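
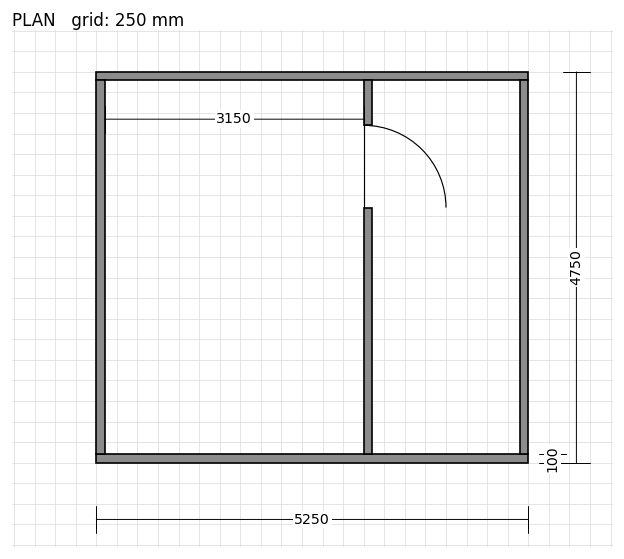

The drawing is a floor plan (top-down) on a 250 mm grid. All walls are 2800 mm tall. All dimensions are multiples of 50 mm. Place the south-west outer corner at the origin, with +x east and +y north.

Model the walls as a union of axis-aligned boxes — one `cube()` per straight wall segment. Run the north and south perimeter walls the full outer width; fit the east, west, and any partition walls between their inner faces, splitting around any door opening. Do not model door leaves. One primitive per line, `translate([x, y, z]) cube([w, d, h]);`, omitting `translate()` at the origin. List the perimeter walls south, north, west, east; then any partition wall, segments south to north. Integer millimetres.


cube([5250, 100, 2800]);
translate([0, 4650, 0]) cube([5250, 100, 2800]);
translate([0, 100, 0]) cube([100, 4550, 2800]);
translate([5150, 100, 0]) cube([100, 4550, 2800]);
translate([3250, 100, 0]) cube([100, 3000, 2800]);
translate([3250, 4100, 0]) cube([100, 550, 2800]);


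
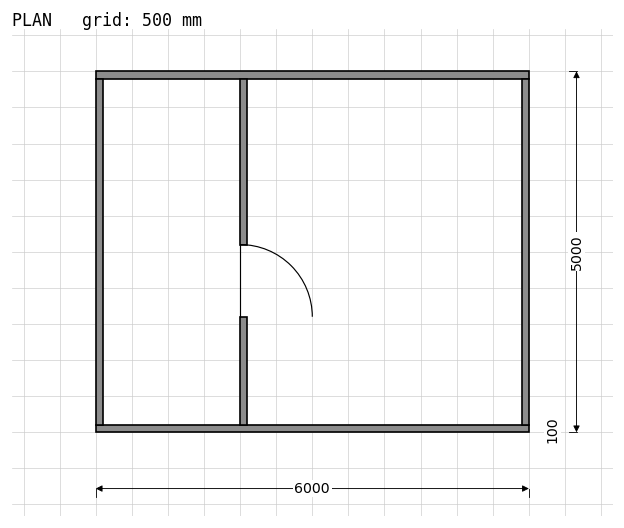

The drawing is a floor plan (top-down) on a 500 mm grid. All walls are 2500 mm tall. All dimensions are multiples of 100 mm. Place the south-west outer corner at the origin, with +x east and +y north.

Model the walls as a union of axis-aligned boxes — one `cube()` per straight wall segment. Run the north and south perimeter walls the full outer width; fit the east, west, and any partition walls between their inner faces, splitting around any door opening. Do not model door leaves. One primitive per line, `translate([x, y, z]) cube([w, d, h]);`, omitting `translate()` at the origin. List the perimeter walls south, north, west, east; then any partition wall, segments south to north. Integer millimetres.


cube([6000, 100, 2500]);
translate([0, 4900, 0]) cube([6000, 100, 2500]);
translate([0, 100, 0]) cube([100, 4800, 2500]);
translate([5900, 100, 0]) cube([100, 4800, 2500]);
translate([2000, 100, 0]) cube([100, 1500, 2500]);
translate([2000, 2600, 0]) cube([100, 2300, 2500]);


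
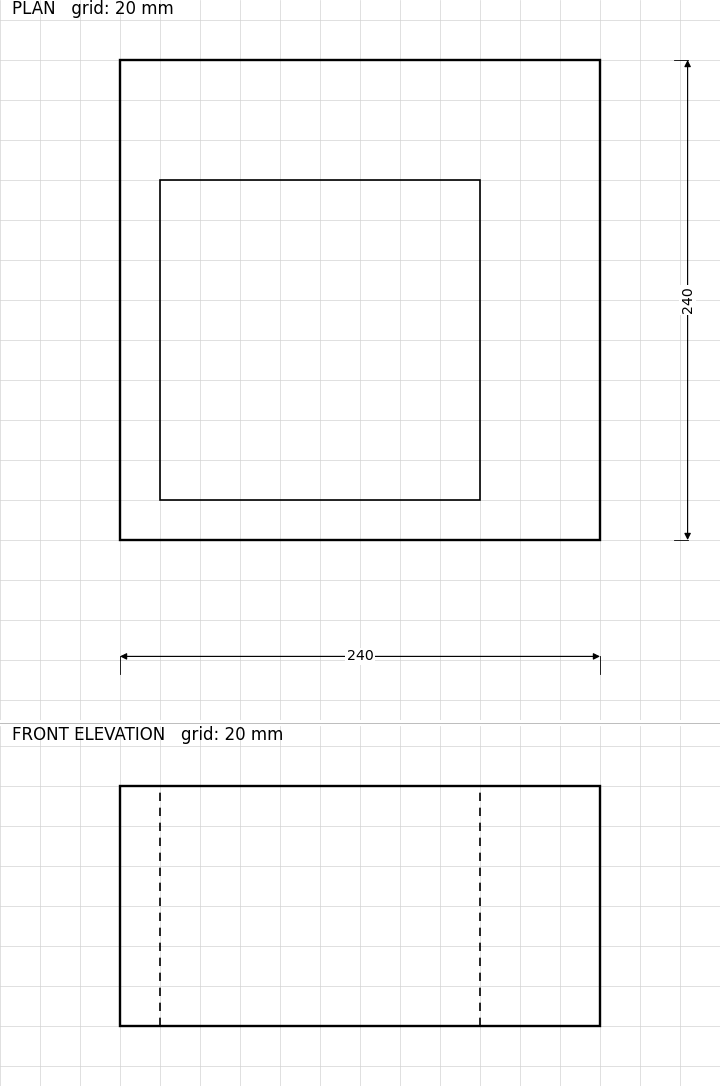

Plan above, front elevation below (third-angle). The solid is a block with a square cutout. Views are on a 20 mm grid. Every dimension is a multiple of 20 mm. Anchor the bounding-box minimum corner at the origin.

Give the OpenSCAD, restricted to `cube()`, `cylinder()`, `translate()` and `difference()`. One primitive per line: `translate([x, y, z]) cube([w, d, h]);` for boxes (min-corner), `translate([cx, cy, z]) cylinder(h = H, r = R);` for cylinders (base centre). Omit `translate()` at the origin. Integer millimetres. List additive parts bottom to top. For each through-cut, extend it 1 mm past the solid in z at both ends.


difference() {
  cube([240, 240, 120]);
  translate([20, 20, -1]) cube([160, 160, 122]);
}


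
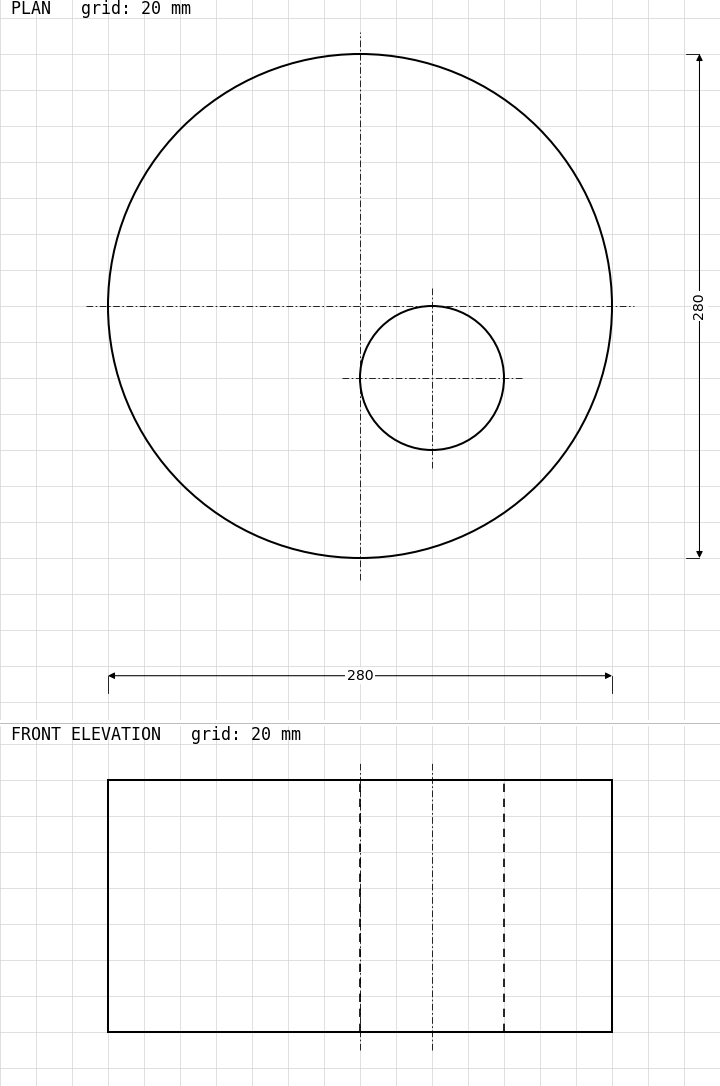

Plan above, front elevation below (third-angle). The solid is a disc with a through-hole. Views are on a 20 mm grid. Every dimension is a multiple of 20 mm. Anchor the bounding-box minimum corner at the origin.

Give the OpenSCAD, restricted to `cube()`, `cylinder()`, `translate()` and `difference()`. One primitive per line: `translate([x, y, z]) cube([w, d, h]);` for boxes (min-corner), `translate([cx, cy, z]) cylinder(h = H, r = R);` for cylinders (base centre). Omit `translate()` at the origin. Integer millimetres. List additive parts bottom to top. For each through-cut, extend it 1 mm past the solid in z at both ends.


difference() {
  translate([140, 140, 0]) cylinder(h = 140, r = 140);
  translate([180, 100, -1]) cylinder(h = 142, r = 40);
}


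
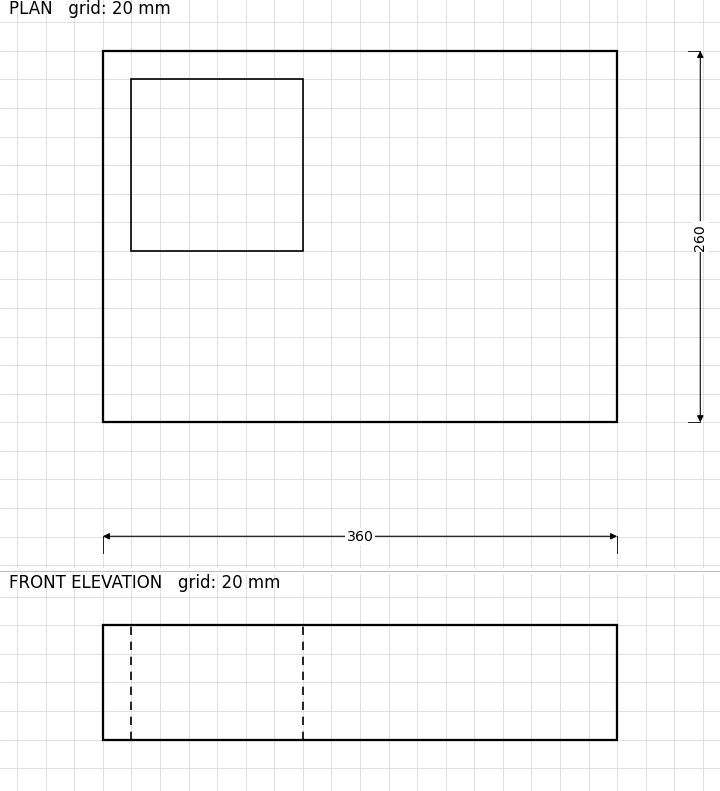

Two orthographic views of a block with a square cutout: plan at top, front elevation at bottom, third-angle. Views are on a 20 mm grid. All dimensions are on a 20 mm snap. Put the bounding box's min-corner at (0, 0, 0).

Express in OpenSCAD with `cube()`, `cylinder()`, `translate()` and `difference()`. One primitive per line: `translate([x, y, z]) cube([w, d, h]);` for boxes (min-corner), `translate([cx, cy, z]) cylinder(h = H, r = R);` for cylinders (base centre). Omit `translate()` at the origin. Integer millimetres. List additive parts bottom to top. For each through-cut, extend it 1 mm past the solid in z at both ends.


difference() {
  cube([360, 260, 80]);
  translate([20, 120, -1]) cube([120, 120, 82]);
}


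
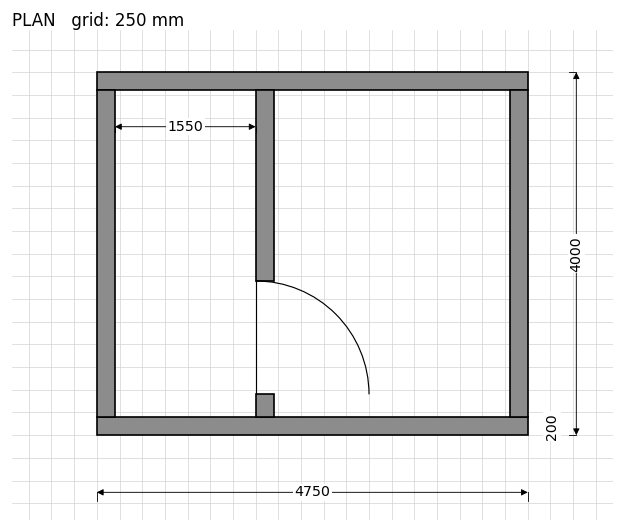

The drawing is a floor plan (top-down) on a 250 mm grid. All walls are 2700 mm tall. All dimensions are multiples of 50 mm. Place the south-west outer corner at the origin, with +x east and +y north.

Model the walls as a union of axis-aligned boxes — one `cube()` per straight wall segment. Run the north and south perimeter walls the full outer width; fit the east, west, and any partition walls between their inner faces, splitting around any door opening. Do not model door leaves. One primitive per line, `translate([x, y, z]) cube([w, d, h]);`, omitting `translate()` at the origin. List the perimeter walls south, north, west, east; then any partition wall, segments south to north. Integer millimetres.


cube([4750, 200, 2700]);
translate([0, 3800, 0]) cube([4750, 200, 2700]);
translate([0, 200, 0]) cube([200, 3600, 2700]);
translate([4550, 200, 0]) cube([200, 3600, 2700]);
translate([1750, 200, 0]) cube([200, 250, 2700]);
translate([1750, 1700, 0]) cube([200, 2100, 2700]);


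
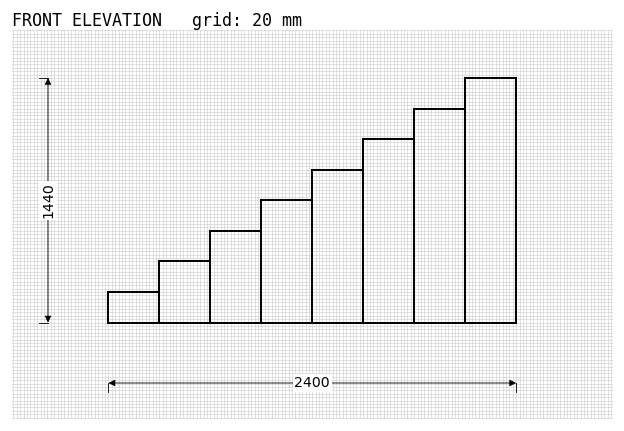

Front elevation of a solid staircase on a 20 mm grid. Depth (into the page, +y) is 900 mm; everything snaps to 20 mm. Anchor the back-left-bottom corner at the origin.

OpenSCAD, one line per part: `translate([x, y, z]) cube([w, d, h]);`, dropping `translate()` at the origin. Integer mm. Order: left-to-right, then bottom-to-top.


cube([300, 900, 180]);
translate([300, 0, 0]) cube([300, 900, 360]);
translate([600, 0, 0]) cube([300, 900, 540]);
translate([900, 0, 0]) cube([300, 900, 720]);
translate([1200, 0, 0]) cube([300, 900, 900]);
translate([1500, 0, 0]) cube([300, 900, 1080]);
translate([1800, 0, 0]) cube([300, 900, 1260]);
translate([2100, 0, 0]) cube([300, 900, 1440]);


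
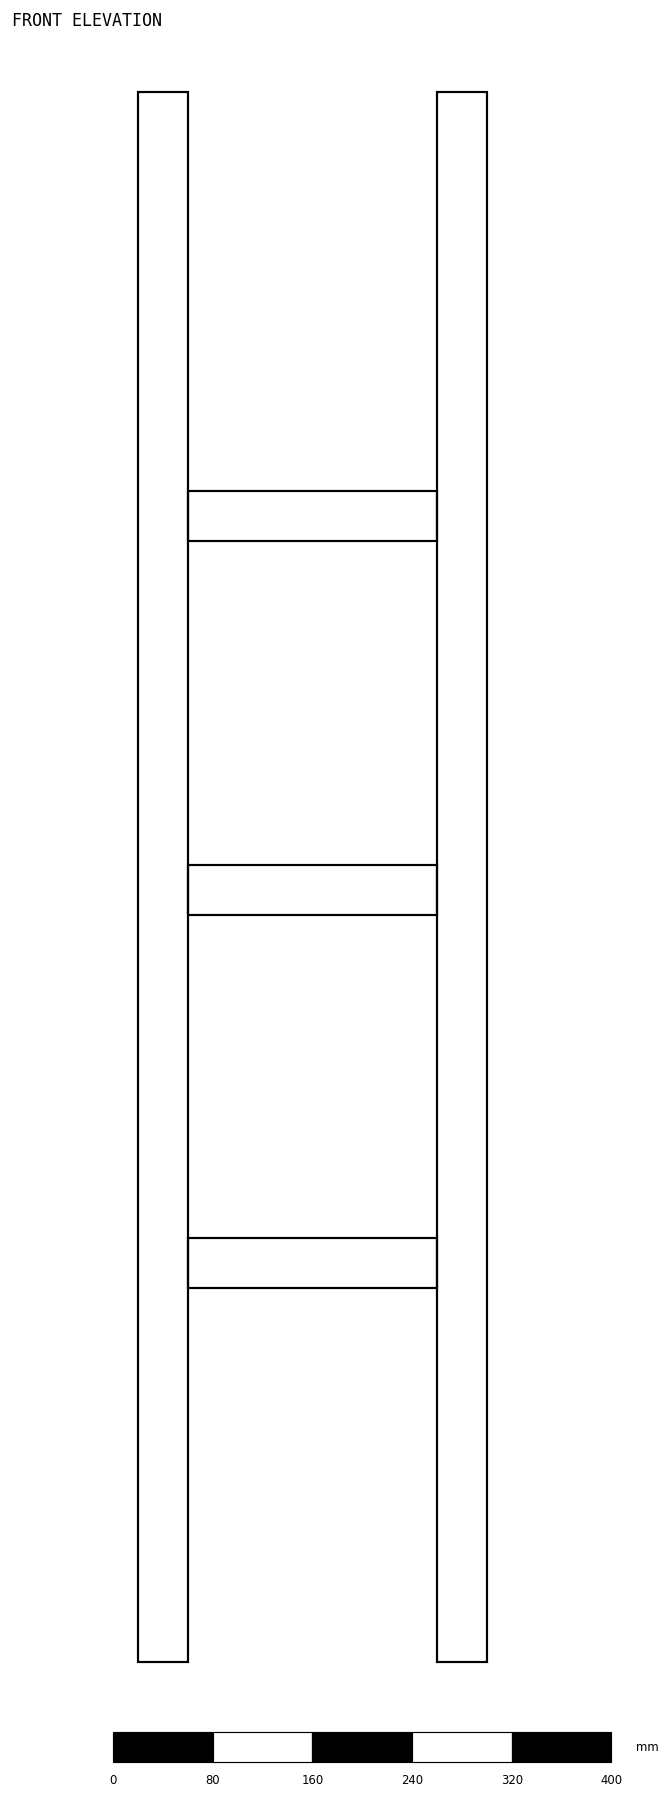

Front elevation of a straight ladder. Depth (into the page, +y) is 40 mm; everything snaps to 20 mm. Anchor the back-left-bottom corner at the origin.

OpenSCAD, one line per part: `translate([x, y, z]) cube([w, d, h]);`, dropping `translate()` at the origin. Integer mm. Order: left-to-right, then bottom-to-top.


cube([40, 40, 1260]);
translate([40, 0, 300]) cube([200, 40, 40]);
translate([40, 0, 600]) cube([200, 40, 40]);
translate([40, 0, 900]) cube([200, 40, 40]);
translate([240, 0, 0]) cube([40, 40, 1260]);


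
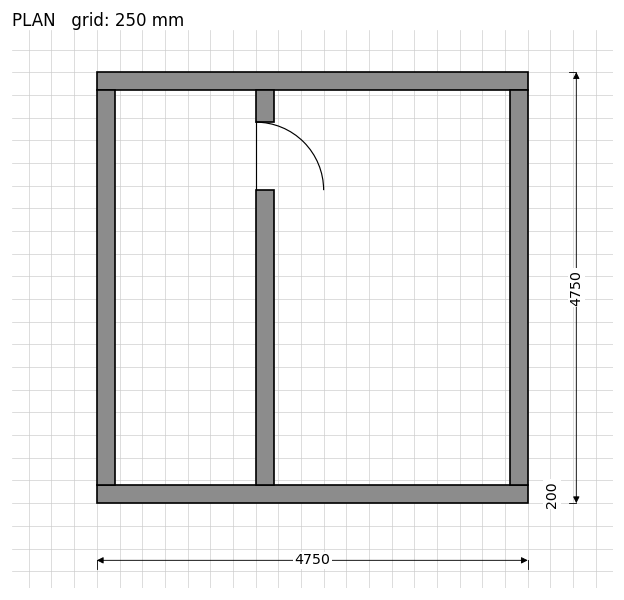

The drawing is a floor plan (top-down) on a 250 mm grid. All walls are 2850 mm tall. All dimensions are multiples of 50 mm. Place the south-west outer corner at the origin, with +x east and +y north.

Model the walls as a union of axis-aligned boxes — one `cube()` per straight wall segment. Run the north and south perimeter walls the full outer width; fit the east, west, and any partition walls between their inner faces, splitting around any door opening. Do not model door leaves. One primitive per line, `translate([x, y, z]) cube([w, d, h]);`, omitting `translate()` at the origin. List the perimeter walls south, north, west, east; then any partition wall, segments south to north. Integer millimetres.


cube([4750, 200, 2850]);
translate([0, 4550, 0]) cube([4750, 200, 2850]);
translate([0, 200, 0]) cube([200, 4350, 2850]);
translate([4550, 200, 0]) cube([200, 4350, 2850]);
translate([1750, 200, 0]) cube([200, 3250, 2850]);
translate([1750, 4200, 0]) cube([200, 350, 2850]);


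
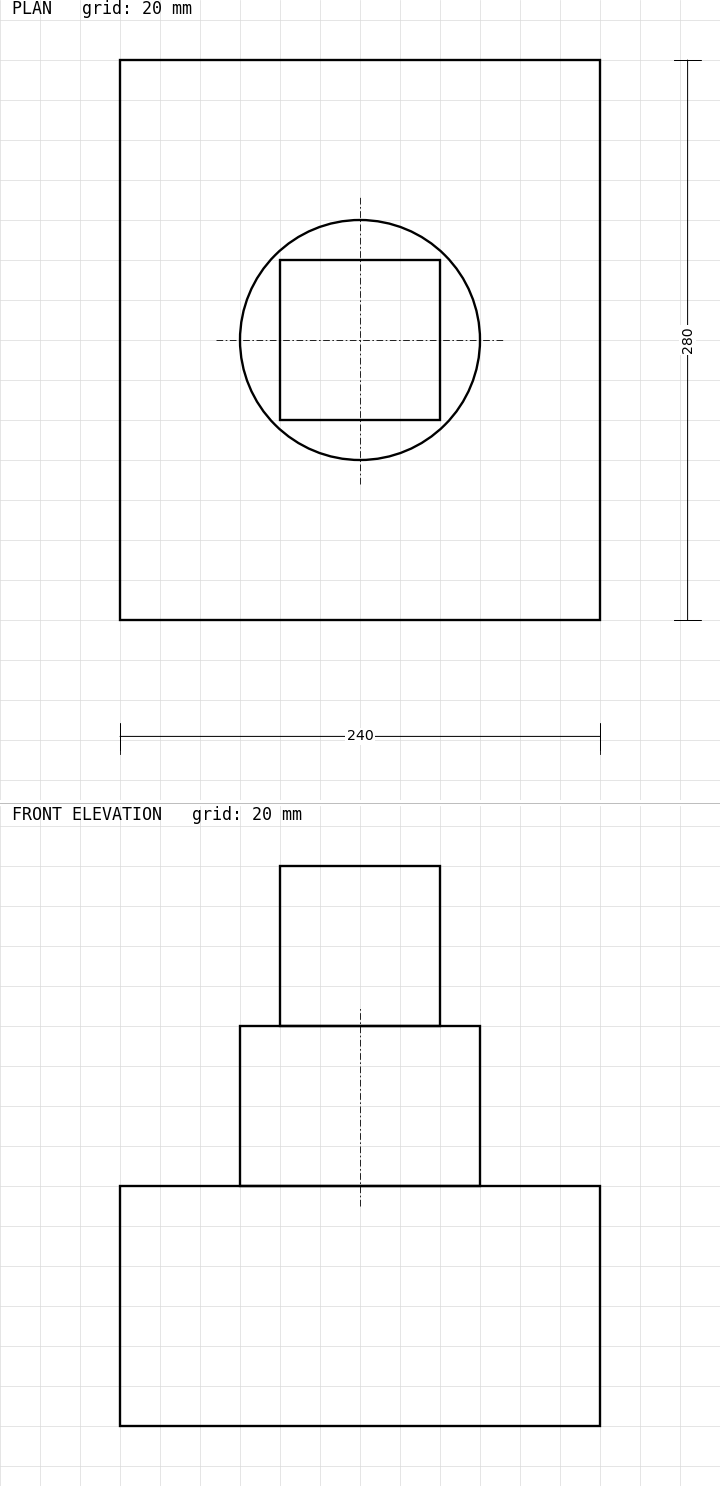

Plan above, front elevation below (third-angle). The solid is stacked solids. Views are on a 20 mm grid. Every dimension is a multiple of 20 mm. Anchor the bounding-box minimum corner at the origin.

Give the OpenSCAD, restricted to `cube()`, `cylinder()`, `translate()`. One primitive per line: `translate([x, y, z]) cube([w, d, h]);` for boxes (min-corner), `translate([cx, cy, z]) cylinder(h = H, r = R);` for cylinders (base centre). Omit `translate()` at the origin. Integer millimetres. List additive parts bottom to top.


cube([240, 280, 120]);
translate([120, 140, 120]) cylinder(h = 80, r = 60);
translate([80, 100, 200]) cube([80, 80, 80]);


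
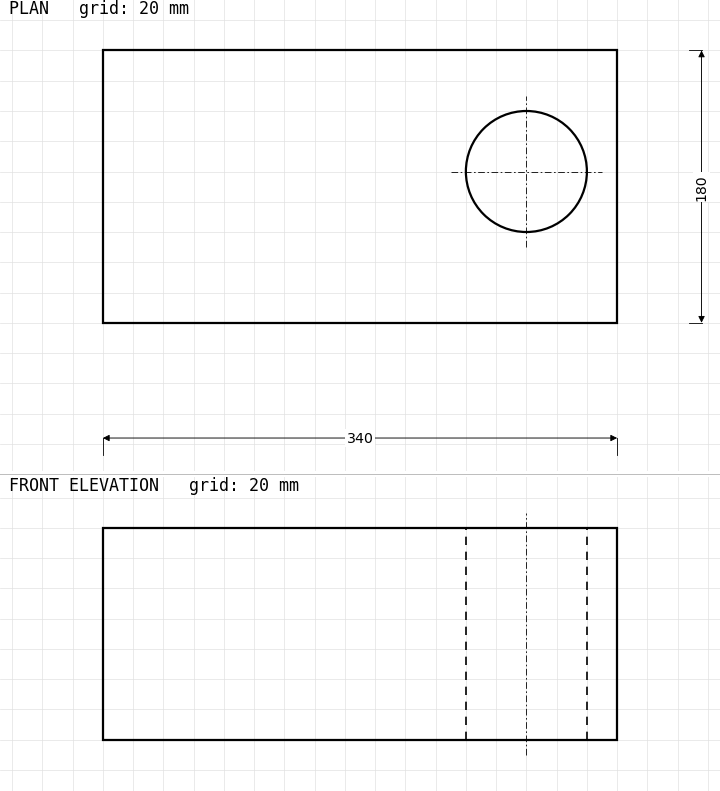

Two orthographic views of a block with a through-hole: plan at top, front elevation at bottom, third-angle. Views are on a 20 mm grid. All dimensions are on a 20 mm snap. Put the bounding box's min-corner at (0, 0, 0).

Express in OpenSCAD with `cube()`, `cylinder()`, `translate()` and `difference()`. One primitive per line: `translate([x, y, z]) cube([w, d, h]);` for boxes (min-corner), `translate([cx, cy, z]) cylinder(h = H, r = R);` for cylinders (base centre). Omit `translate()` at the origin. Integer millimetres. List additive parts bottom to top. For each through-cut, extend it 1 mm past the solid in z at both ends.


difference() {
  cube([340, 180, 140]);
  translate([280, 100, -1]) cylinder(h = 142, r = 40);
}


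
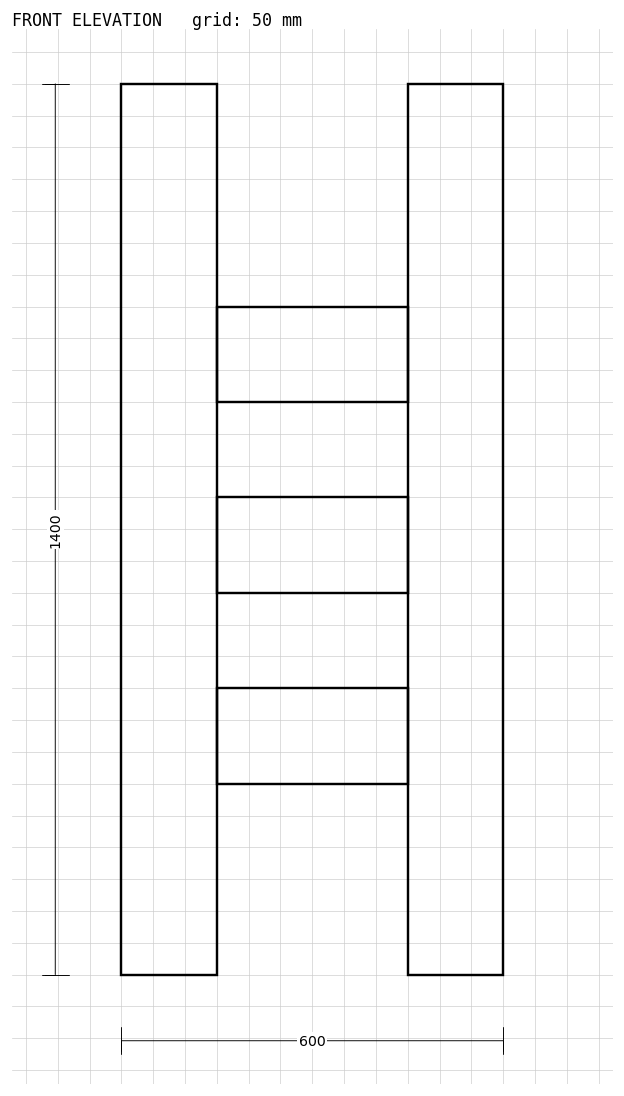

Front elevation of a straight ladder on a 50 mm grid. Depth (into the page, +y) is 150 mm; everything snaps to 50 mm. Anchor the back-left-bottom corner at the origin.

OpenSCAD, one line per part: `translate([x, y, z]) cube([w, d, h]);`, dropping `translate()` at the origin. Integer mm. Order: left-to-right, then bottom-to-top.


cube([150, 150, 1400]);
translate([150, 0, 300]) cube([300, 150, 150]);
translate([150, 0, 600]) cube([300, 150, 150]);
translate([150, 0, 900]) cube([300, 150, 150]);
translate([450, 0, 0]) cube([150, 150, 1400]);


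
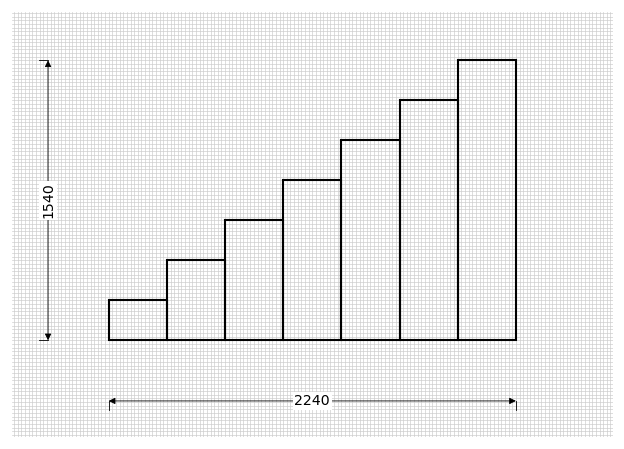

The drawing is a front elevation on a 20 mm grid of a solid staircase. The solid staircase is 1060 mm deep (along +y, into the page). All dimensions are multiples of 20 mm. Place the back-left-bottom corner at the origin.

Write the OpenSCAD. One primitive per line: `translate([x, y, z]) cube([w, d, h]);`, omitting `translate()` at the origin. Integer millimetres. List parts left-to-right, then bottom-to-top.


cube([320, 1060, 220]);
translate([320, 0, 0]) cube([320, 1060, 440]);
translate([640, 0, 0]) cube([320, 1060, 660]);
translate([960, 0, 0]) cube([320, 1060, 880]);
translate([1280, 0, 0]) cube([320, 1060, 1100]);
translate([1600, 0, 0]) cube([320, 1060, 1320]);
translate([1920, 0, 0]) cube([320, 1060, 1540]);


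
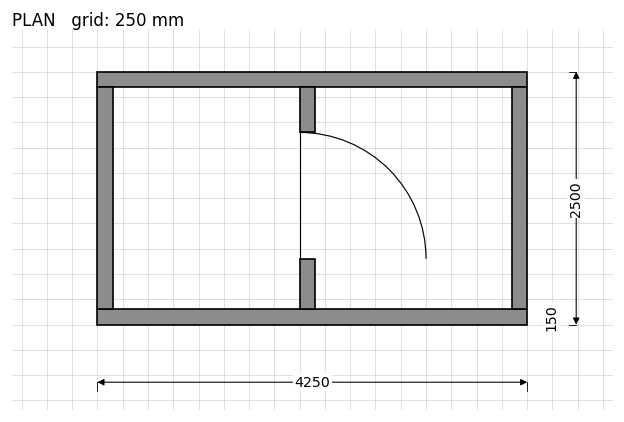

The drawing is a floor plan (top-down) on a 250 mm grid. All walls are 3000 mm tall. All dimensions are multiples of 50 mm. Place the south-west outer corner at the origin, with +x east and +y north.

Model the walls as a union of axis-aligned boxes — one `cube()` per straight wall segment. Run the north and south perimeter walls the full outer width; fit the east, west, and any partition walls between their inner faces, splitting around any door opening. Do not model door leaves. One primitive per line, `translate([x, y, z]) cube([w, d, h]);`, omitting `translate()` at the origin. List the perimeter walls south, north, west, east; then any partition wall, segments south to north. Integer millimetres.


cube([4250, 150, 3000]);
translate([0, 2350, 0]) cube([4250, 150, 3000]);
translate([0, 150, 0]) cube([150, 2200, 3000]);
translate([4100, 150, 0]) cube([150, 2200, 3000]);
translate([2000, 150, 0]) cube([150, 500, 3000]);
translate([2000, 1900, 0]) cube([150, 450, 3000]);


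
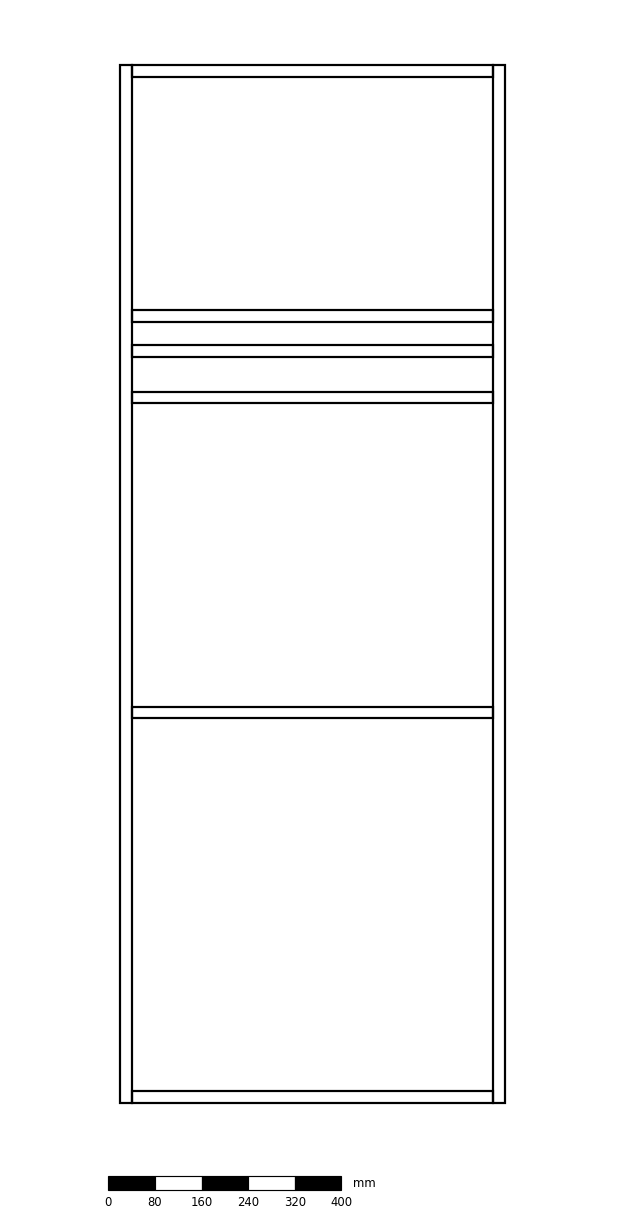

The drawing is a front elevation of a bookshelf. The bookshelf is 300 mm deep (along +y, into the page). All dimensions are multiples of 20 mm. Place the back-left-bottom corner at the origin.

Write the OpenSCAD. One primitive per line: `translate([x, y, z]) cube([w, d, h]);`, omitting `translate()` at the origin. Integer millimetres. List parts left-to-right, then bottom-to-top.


cube([20, 300, 1780]);
translate([20, 0, 0]) cube([620, 300, 20]);
translate([20, 0, 660]) cube([620, 300, 20]);
translate([20, 0, 1200]) cube([620, 300, 20]);
translate([20, 0, 1280]) cube([620, 300, 20]);
translate([20, 0, 1340]) cube([620, 300, 20]);
translate([20, 0, 1760]) cube([620, 300, 20]);
translate([640, 0, 0]) cube([20, 300, 1780]);


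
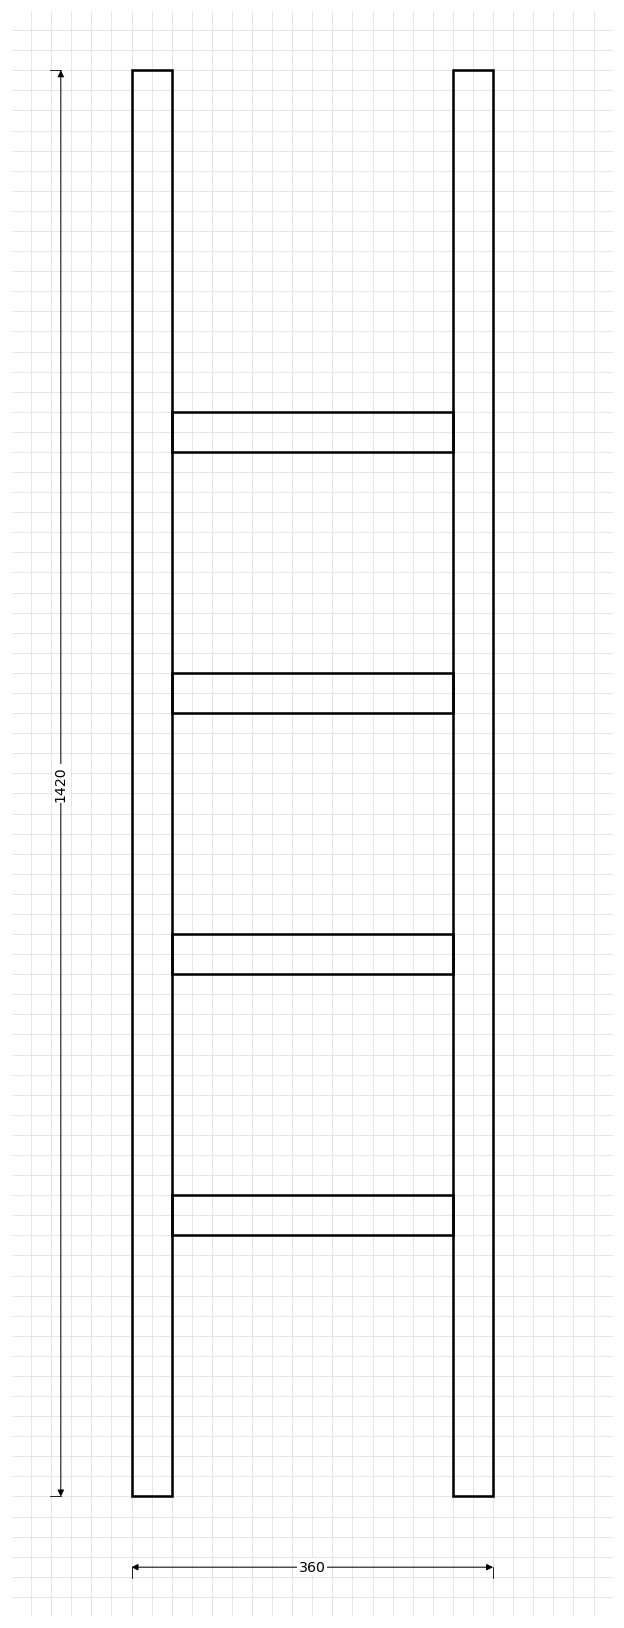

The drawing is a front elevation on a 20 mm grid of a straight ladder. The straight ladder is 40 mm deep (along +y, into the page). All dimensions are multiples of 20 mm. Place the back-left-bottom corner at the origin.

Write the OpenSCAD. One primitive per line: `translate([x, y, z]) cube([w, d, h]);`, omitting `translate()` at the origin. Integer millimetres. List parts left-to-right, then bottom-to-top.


cube([40, 40, 1420]);
translate([40, 0, 260]) cube([280, 40, 40]);
translate([40, 0, 520]) cube([280, 40, 40]);
translate([40, 0, 780]) cube([280, 40, 40]);
translate([40, 0, 1040]) cube([280, 40, 40]);
translate([320, 0, 0]) cube([40, 40, 1420]);


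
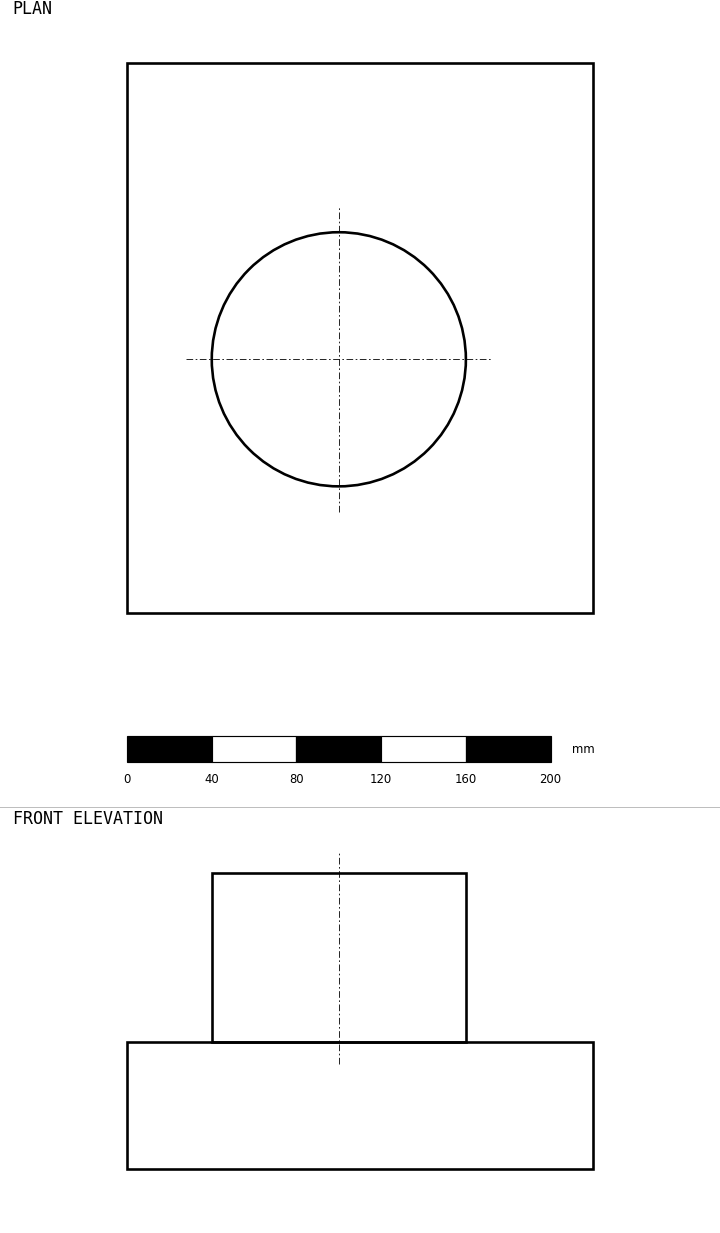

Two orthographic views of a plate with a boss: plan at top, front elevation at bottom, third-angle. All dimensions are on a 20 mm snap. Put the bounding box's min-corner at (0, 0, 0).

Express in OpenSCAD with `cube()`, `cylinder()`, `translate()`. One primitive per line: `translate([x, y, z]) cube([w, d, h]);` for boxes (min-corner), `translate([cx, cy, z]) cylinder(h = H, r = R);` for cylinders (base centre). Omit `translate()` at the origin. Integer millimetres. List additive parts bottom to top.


cube([220, 260, 60]);
translate([100, 120, 60]) cylinder(h = 80, r = 60);


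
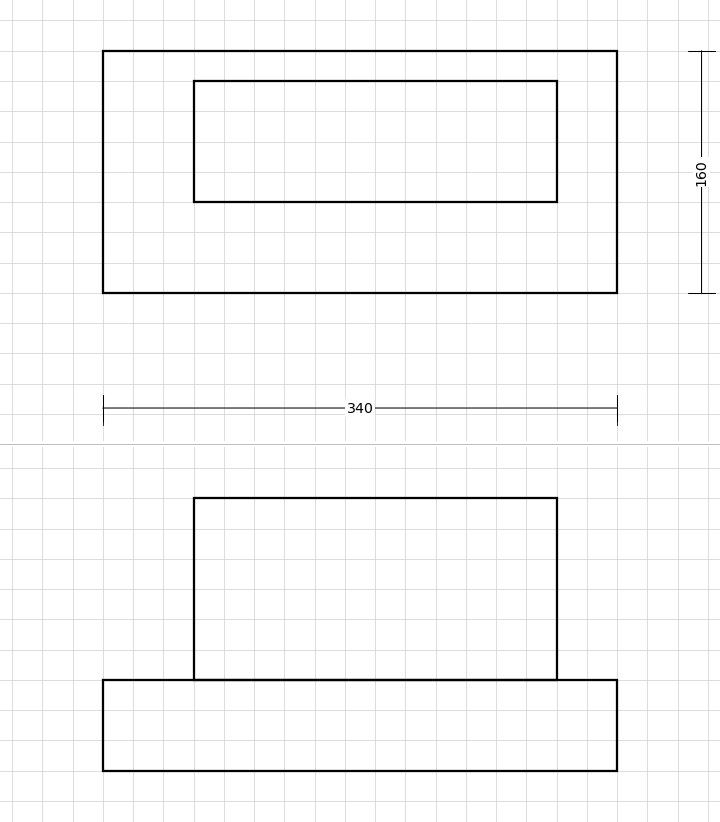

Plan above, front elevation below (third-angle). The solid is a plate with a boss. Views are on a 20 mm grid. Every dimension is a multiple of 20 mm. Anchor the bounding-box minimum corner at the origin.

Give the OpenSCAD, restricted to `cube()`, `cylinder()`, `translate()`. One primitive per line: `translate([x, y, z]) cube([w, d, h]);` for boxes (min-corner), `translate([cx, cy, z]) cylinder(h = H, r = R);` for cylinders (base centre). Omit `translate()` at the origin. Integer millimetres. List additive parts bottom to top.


cube([340, 160, 60]);
translate([60, 60, 60]) cube([240, 80, 120]);


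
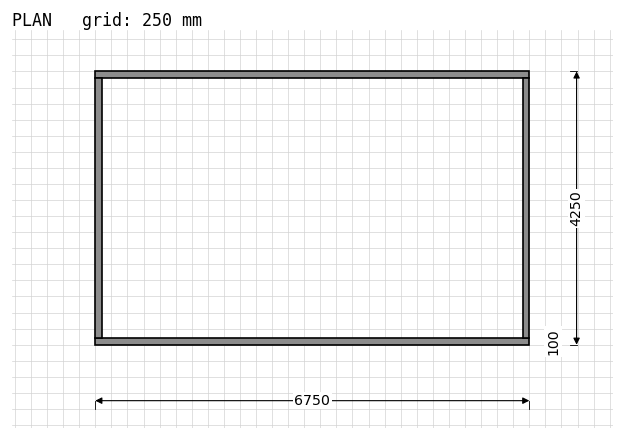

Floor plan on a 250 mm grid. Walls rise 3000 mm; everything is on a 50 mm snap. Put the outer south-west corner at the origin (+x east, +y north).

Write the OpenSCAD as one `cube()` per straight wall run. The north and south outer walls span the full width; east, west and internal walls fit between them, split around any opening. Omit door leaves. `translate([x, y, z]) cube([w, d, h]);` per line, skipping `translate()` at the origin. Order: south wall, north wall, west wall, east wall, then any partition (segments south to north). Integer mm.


cube([6750, 100, 3000]);
translate([0, 4150, 0]) cube([6750, 100, 3000]);
translate([0, 100, 0]) cube([100, 4050, 3000]);
translate([6650, 100, 0]) cube([100, 4050, 3000]);


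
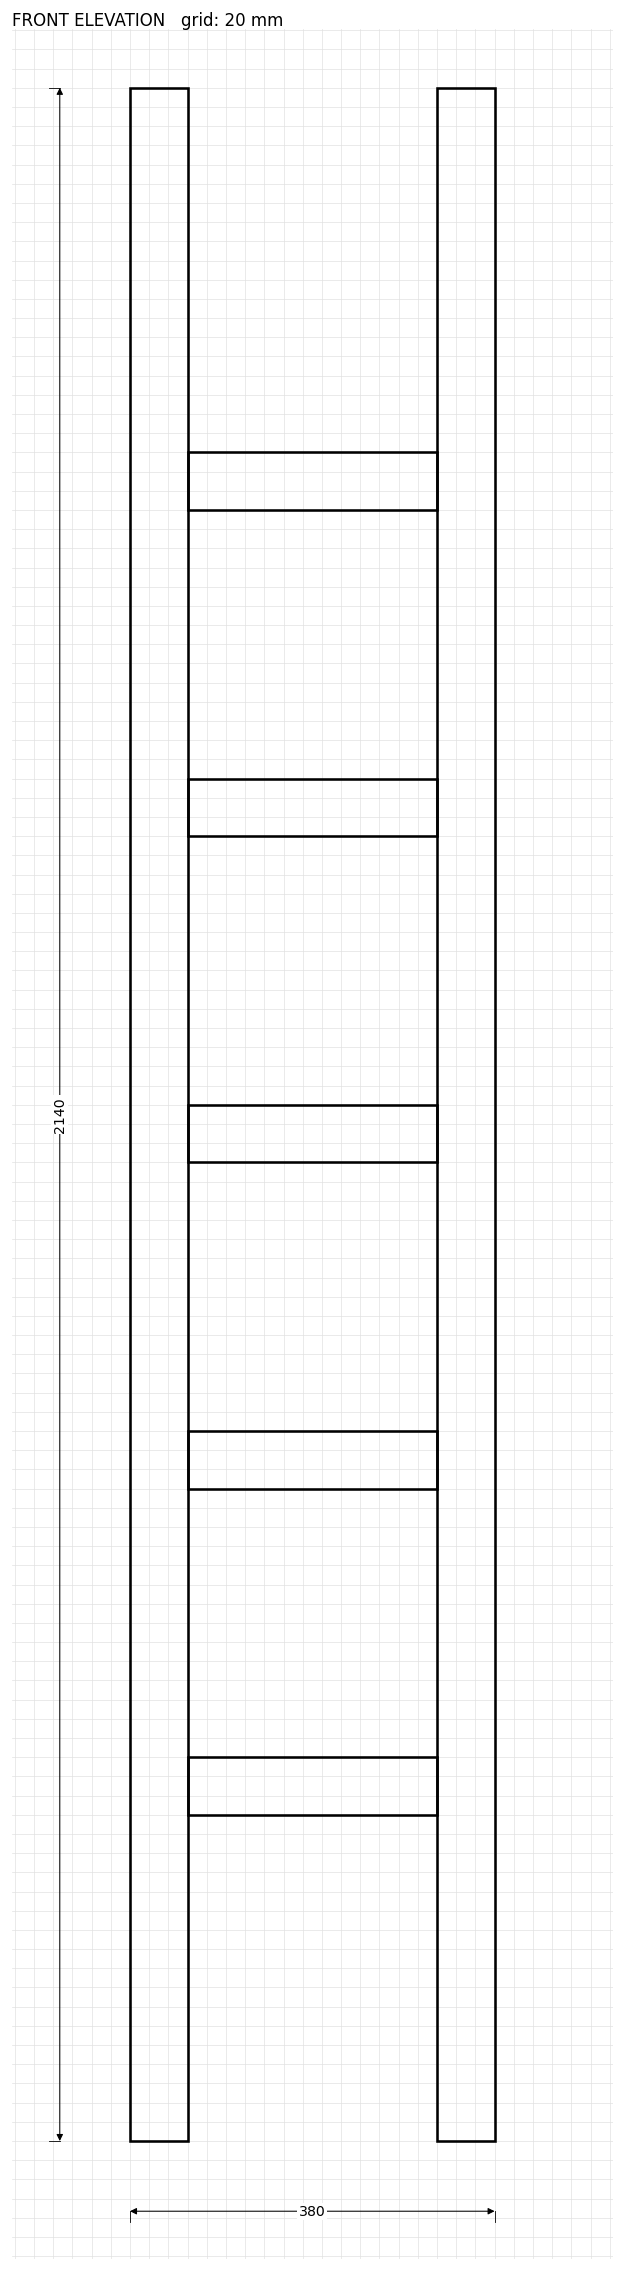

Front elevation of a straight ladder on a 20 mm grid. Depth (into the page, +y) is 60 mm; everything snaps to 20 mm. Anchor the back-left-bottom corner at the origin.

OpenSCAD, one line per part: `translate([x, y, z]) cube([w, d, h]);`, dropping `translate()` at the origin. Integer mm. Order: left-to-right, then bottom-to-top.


cube([60, 60, 2140]);
translate([60, 0, 340]) cube([260, 60, 60]);
translate([60, 0, 680]) cube([260, 60, 60]);
translate([60, 0, 1020]) cube([260, 60, 60]);
translate([60, 0, 1360]) cube([260, 60, 60]);
translate([60, 0, 1700]) cube([260, 60, 60]);
translate([320, 0, 0]) cube([60, 60, 2140]);


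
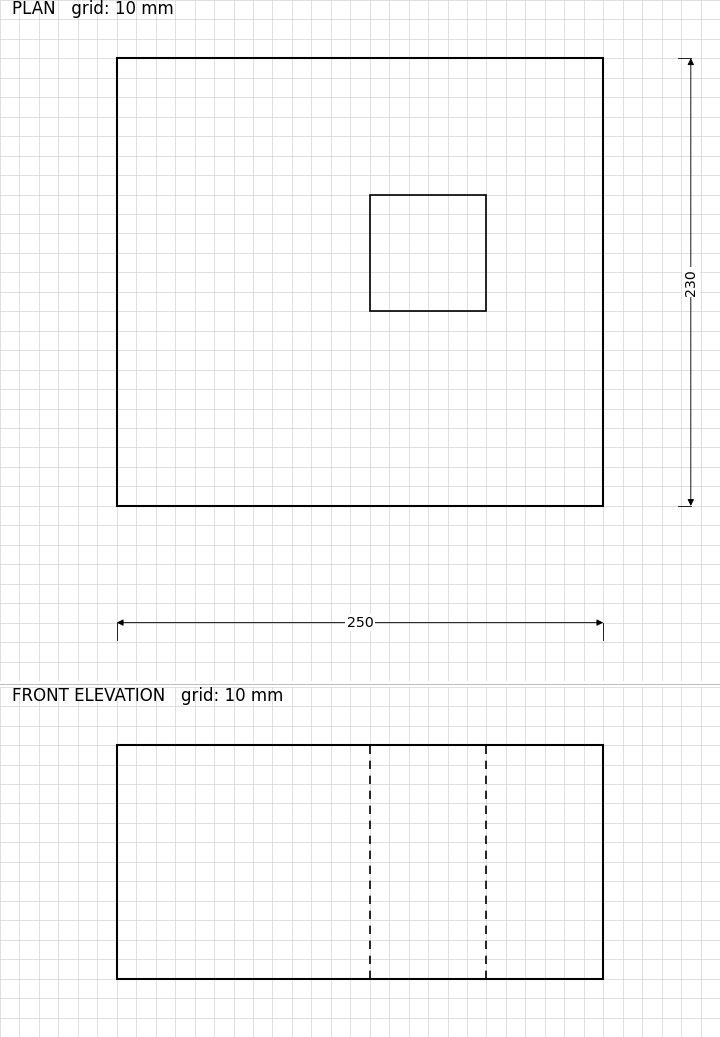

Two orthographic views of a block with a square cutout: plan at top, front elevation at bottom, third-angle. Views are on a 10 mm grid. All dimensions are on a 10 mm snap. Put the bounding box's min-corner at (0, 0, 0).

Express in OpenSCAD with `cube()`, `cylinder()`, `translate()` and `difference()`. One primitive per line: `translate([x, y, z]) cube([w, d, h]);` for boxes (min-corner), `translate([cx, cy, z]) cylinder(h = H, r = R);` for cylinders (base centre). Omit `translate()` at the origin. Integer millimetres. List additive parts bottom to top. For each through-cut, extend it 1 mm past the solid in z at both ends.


difference() {
  cube([250, 230, 120]);
  translate([130, 100, -1]) cube([60, 60, 122]);
}


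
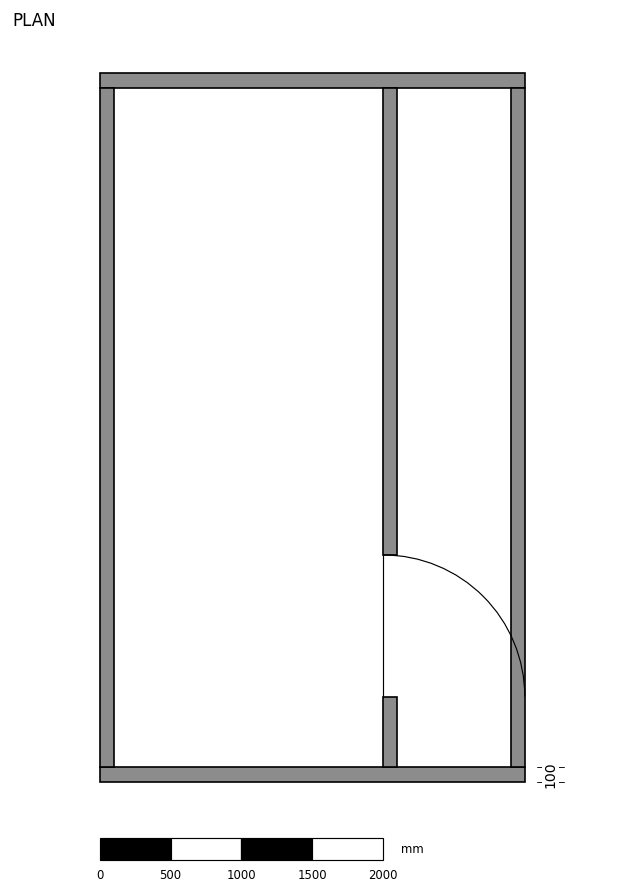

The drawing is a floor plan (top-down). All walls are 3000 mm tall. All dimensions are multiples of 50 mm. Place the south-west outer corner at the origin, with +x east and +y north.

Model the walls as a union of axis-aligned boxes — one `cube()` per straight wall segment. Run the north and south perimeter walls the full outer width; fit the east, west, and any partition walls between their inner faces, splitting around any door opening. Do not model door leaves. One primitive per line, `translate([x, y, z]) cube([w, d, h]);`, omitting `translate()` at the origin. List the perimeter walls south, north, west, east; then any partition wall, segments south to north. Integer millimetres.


cube([3000, 100, 3000]);
translate([0, 4900, 0]) cube([3000, 100, 3000]);
translate([0, 100, 0]) cube([100, 4800, 3000]);
translate([2900, 100, 0]) cube([100, 4800, 3000]);
translate([2000, 100, 0]) cube([100, 500, 3000]);
translate([2000, 1600, 0]) cube([100, 3300, 3000]);


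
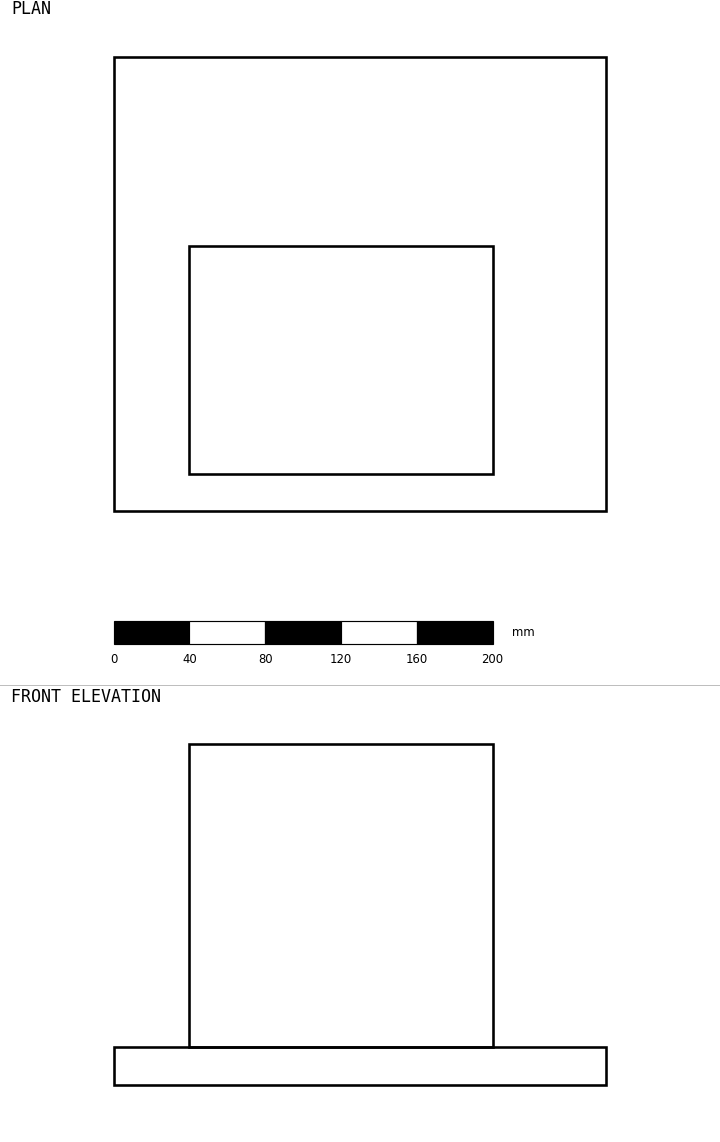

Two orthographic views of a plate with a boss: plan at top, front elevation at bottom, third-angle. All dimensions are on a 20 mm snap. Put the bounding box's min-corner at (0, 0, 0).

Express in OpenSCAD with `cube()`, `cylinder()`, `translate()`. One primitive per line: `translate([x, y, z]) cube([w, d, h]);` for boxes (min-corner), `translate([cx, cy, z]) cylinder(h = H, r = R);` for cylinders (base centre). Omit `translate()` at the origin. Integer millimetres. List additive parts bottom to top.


cube([260, 240, 20]);
translate([40, 20, 20]) cube([160, 120, 160]);


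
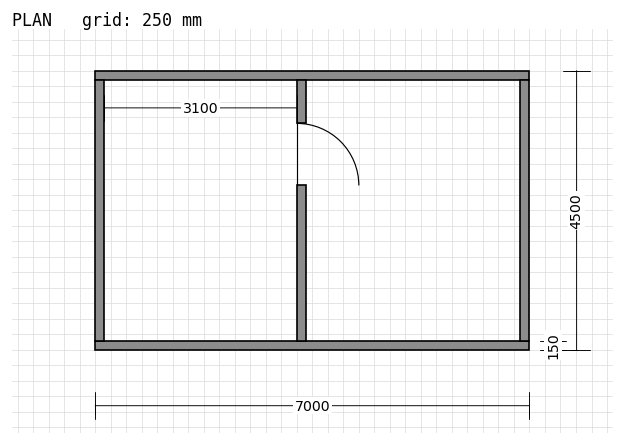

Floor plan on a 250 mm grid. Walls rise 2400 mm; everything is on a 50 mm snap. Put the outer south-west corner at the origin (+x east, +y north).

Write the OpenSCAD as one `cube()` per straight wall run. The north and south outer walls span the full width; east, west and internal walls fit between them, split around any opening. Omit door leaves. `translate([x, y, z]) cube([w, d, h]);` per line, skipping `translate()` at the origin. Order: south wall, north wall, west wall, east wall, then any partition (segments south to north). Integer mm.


cube([7000, 150, 2400]);
translate([0, 4350, 0]) cube([7000, 150, 2400]);
translate([0, 150, 0]) cube([150, 4200, 2400]);
translate([6850, 150, 0]) cube([150, 4200, 2400]);
translate([3250, 150, 0]) cube([150, 2500, 2400]);
translate([3250, 3650, 0]) cube([150, 700, 2400]);


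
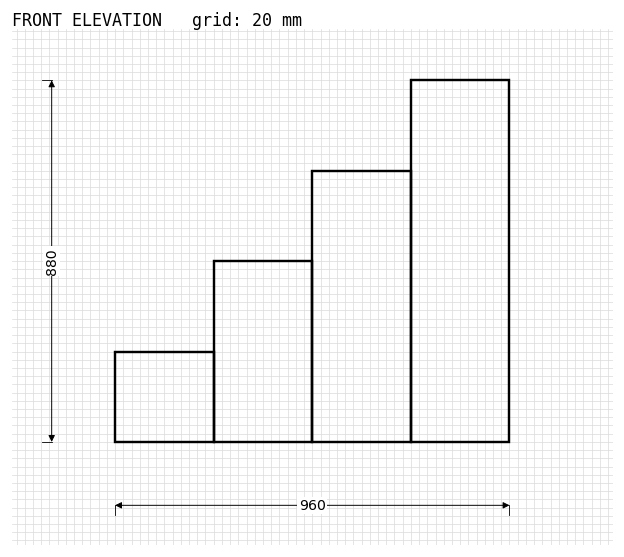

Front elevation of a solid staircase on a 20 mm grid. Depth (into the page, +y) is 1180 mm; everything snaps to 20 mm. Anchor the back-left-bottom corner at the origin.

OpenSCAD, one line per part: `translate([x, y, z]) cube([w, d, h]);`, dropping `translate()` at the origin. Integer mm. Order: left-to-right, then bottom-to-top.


cube([240, 1180, 220]);
translate([240, 0, 0]) cube([240, 1180, 440]);
translate([480, 0, 0]) cube([240, 1180, 660]);
translate([720, 0, 0]) cube([240, 1180, 880]);


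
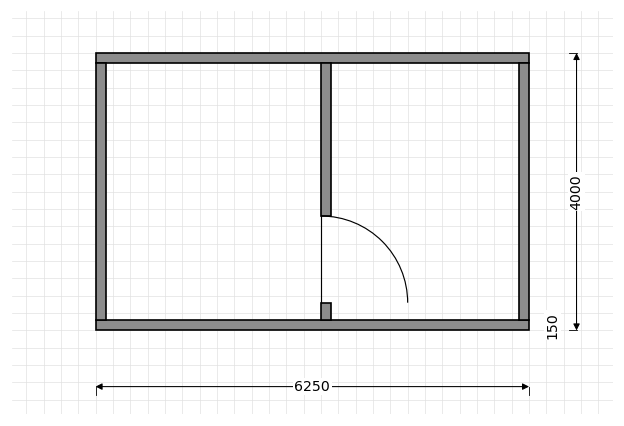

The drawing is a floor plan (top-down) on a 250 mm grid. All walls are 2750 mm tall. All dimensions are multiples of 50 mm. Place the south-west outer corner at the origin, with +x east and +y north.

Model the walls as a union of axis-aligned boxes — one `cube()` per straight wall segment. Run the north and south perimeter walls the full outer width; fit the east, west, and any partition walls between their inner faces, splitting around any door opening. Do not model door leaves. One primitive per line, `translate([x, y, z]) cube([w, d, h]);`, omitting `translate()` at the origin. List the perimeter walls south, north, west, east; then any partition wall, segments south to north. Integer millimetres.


cube([6250, 150, 2750]);
translate([0, 3850, 0]) cube([6250, 150, 2750]);
translate([0, 150, 0]) cube([150, 3700, 2750]);
translate([6100, 150, 0]) cube([150, 3700, 2750]);
translate([3250, 150, 0]) cube([150, 250, 2750]);
translate([3250, 1650, 0]) cube([150, 2200, 2750]);


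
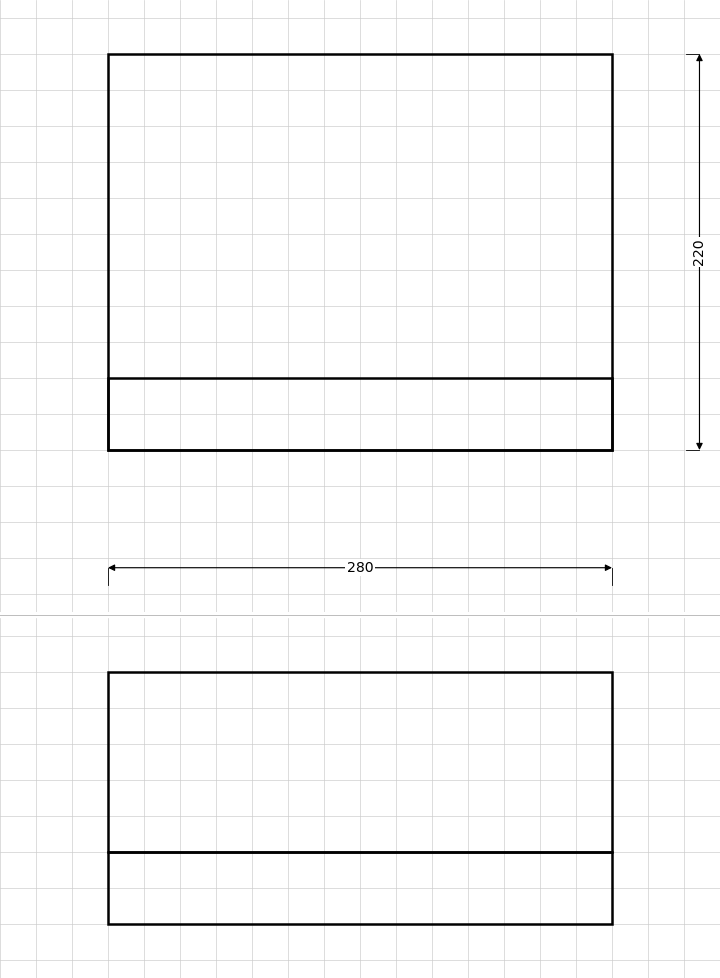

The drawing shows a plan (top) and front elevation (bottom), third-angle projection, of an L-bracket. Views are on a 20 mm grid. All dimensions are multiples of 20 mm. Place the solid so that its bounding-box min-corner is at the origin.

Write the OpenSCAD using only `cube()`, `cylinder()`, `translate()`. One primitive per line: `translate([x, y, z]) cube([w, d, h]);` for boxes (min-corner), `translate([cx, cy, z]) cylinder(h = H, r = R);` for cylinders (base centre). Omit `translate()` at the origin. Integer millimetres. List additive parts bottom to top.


cube([280, 220, 40]);
translate([0, 0, 40]) cube([280, 40, 100]);


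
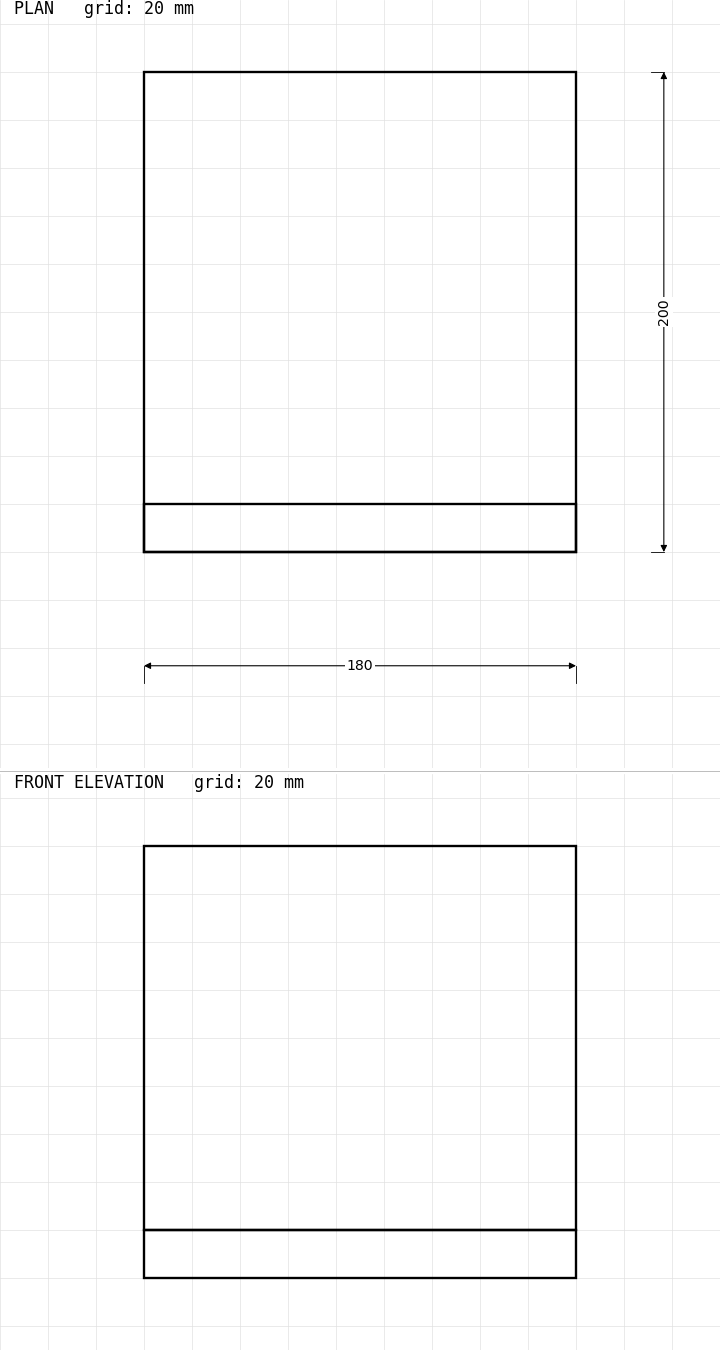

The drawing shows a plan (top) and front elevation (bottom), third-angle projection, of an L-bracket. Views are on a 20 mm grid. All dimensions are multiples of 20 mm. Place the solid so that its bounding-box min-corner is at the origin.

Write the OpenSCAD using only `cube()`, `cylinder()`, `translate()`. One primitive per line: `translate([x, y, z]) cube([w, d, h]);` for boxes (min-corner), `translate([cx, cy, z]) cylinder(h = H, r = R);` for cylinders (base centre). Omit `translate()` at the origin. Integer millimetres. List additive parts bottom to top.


cube([180, 200, 20]);
translate([0, 0, 20]) cube([180, 20, 160]);


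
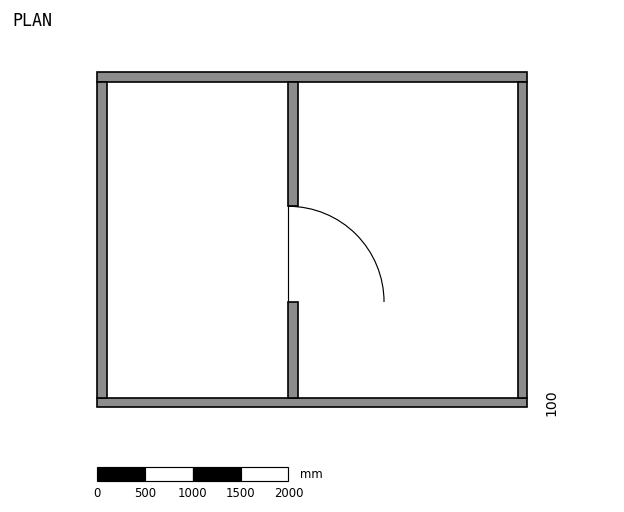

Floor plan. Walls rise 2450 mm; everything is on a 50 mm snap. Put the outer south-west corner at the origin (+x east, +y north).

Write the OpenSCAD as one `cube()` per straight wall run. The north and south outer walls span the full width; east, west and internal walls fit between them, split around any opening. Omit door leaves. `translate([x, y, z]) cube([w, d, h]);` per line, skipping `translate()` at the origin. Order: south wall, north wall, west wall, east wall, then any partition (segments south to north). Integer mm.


cube([4500, 100, 2450]);
translate([0, 3400, 0]) cube([4500, 100, 2450]);
translate([0, 100, 0]) cube([100, 3300, 2450]);
translate([4400, 100, 0]) cube([100, 3300, 2450]);
translate([2000, 100, 0]) cube([100, 1000, 2450]);
translate([2000, 2100, 0]) cube([100, 1300, 2450]);


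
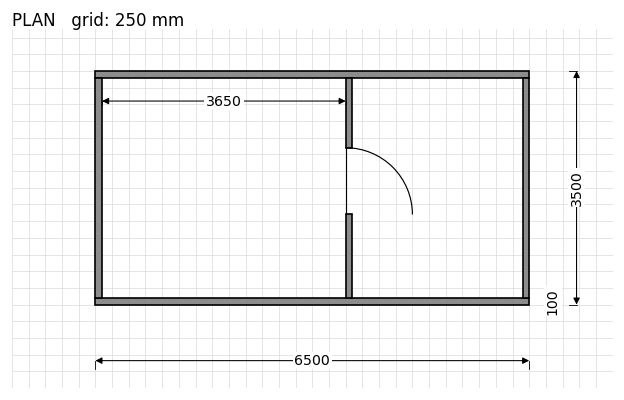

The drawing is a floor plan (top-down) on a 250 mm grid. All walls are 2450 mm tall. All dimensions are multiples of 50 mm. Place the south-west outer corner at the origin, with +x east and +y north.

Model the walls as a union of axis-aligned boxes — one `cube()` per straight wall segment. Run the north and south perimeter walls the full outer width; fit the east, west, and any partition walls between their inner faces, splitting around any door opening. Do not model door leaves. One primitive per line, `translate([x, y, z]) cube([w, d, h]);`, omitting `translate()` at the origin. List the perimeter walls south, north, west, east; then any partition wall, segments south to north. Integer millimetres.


cube([6500, 100, 2450]);
translate([0, 3400, 0]) cube([6500, 100, 2450]);
translate([0, 100, 0]) cube([100, 3300, 2450]);
translate([6400, 100, 0]) cube([100, 3300, 2450]);
translate([3750, 100, 0]) cube([100, 1250, 2450]);
translate([3750, 2350, 0]) cube([100, 1050, 2450]);


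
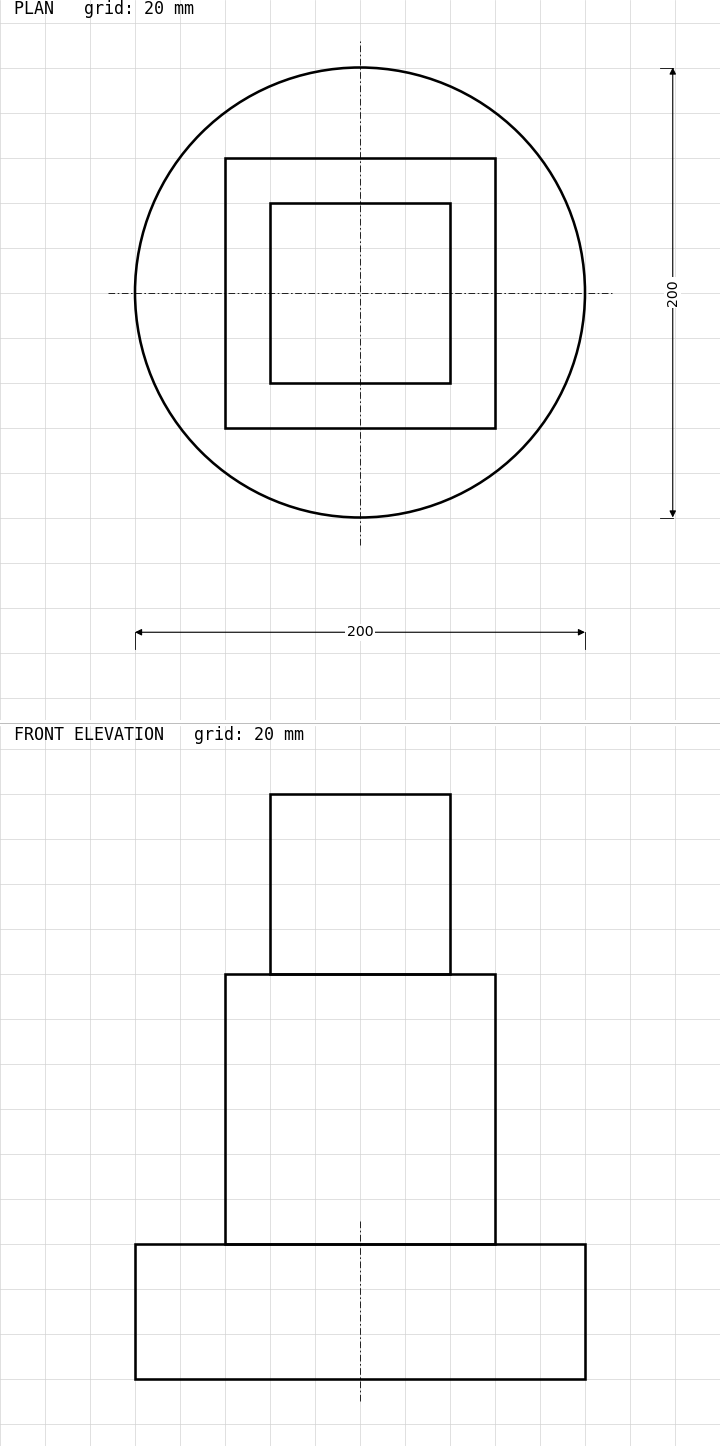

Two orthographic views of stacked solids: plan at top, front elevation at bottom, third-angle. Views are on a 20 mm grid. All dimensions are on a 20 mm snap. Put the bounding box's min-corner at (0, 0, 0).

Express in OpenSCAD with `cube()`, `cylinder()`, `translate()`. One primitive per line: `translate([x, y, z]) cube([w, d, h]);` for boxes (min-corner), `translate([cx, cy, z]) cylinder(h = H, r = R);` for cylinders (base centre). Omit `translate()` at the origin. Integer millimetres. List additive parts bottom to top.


translate([100, 100, 0]) cylinder(h = 60, r = 100);
translate([40, 40, 60]) cube([120, 120, 120]);
translate([60, 60, 180]) cube([80, 80, 80]);


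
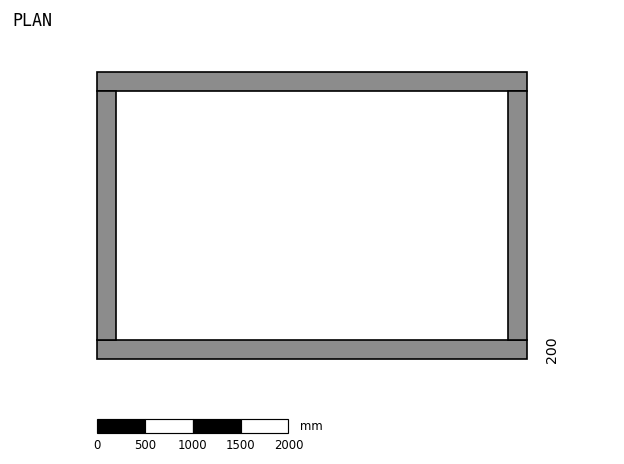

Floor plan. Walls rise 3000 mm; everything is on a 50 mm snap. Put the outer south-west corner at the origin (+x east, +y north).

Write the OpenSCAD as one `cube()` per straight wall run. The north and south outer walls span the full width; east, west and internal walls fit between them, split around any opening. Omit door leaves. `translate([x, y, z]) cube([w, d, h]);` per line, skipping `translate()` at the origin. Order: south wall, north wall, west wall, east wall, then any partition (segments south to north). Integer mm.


cube([4500, 200, 3000]);
translate([0, 2800, 0]) cube([4500, 200, 3000]);
translate([0, 200, 0]) cube([200, 2600, 3000]);
translate([4300, 200, 0]) cube([200, 2600, 3000]);


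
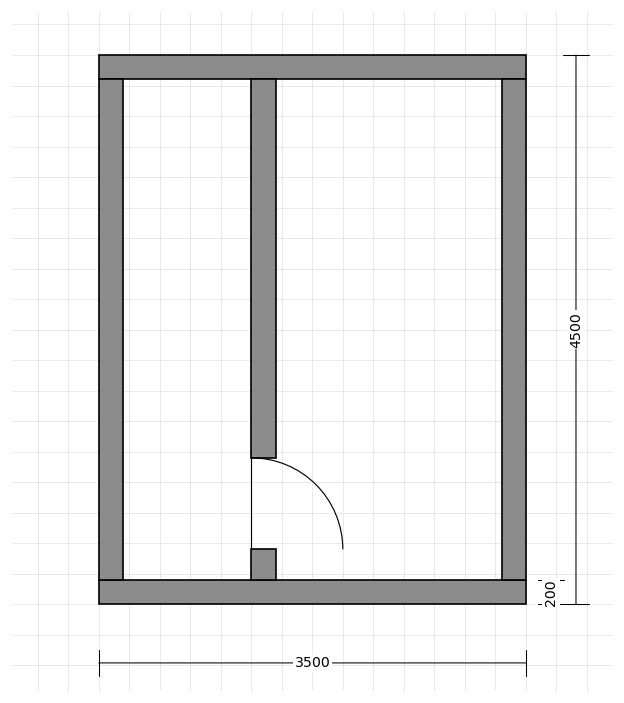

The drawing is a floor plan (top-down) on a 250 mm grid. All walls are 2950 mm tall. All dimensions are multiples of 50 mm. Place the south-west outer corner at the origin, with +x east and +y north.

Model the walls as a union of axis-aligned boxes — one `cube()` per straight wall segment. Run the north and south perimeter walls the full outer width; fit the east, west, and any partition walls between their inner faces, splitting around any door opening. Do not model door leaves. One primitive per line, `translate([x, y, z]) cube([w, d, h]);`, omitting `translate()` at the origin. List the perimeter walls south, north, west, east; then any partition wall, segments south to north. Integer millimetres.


cube([3500, 200, 2950]);
translate([0, 4300, 0]) cube([3500, 200, 2950]);
translate([0, 200, 0]) cube([200, 4100, 2950]);
translate([3300, 200, 0]) cube([200, 4100, 2950]);
translate([1250, 200, 0]) cube([200, 250, 2950]);
translate([1250, 1200, 0]) cube([200, 3100, 2950]);


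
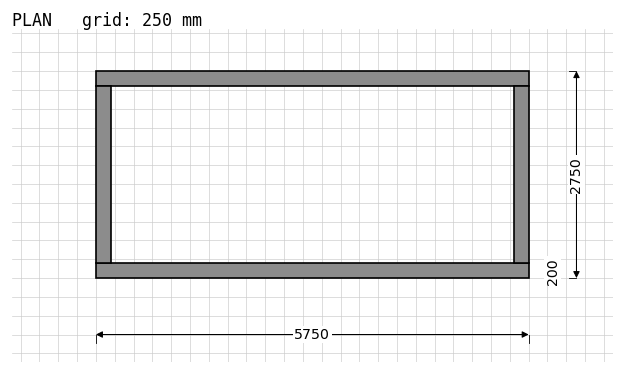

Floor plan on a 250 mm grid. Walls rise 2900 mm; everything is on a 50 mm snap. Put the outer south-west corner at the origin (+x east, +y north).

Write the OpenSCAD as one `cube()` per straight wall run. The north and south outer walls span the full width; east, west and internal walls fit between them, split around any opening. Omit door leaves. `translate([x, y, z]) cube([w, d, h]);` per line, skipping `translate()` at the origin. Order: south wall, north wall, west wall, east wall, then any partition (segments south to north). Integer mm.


cube([5750, 200, 2900]);
translate([0, 2550, 0]) cube([5750, 200, 2900]);
translate([0, 200, 0]) cube([200, 2350, 2900]);
translate([5550, 200, 0]) cube([200, 2350, 2900]);


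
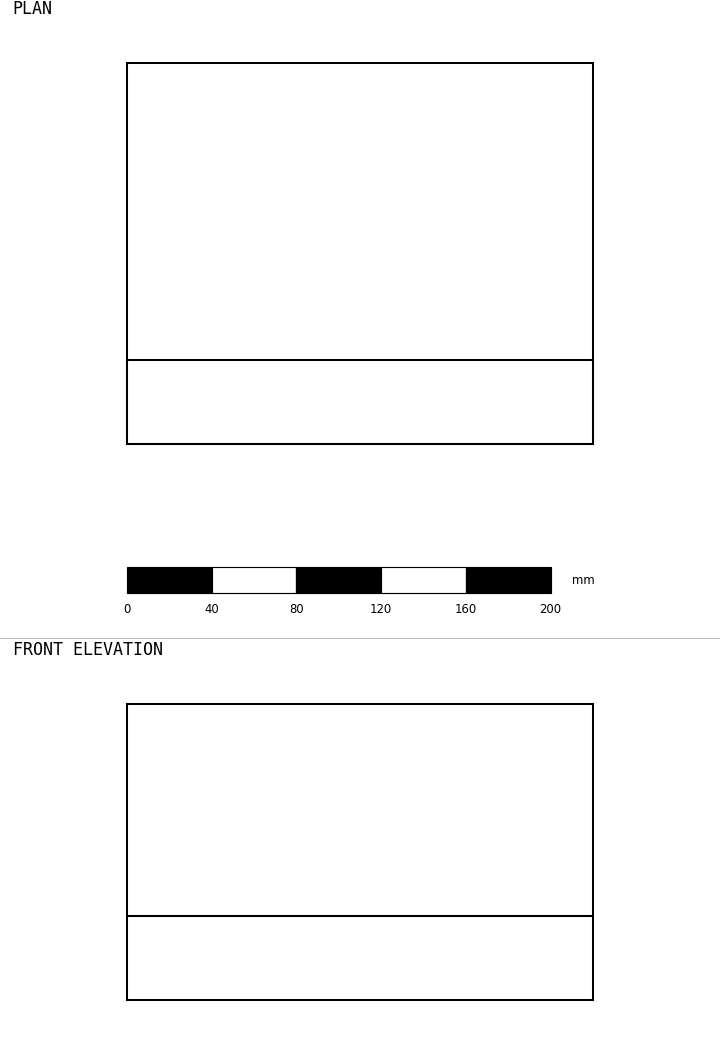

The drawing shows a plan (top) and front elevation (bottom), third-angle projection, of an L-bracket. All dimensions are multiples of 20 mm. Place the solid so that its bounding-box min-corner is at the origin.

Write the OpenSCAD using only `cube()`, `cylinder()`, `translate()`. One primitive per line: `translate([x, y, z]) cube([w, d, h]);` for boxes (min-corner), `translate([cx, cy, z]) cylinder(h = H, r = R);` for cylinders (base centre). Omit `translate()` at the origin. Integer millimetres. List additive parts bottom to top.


cube([220, 180, 40]);
translate([0, 0, 40]) cube([220, 40, 100]);


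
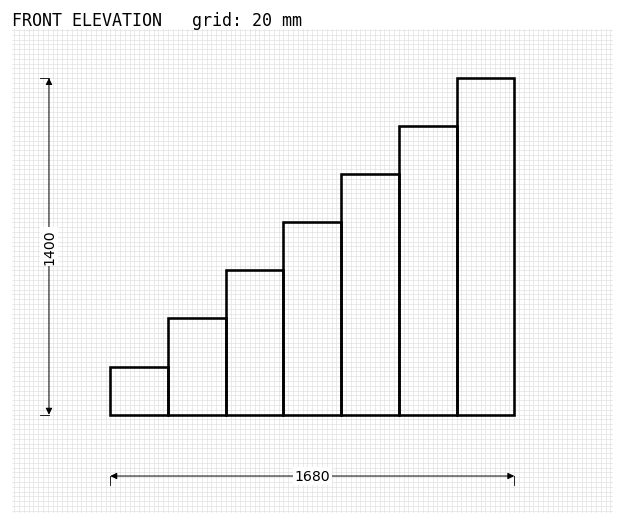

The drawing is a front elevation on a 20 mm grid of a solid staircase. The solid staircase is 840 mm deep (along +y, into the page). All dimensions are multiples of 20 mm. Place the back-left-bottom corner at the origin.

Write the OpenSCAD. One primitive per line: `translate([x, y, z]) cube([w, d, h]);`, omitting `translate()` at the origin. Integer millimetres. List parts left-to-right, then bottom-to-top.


cube([240, 840, 200]);
translate([240, 0, 0]) cube([240, 840, 400]);
translate([480, 0, 0]) cube([240, 840, 600]);
translate([720, 0, 0]) cube([240, 840, 800]);
translate([960, 0, 0]) cube([240, 840, 1000]);
translate([1200, 0, 0]) cube([240, 840, 1200]);
translate([1440, 0, 0]) cube([240, 840, 1400]);
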